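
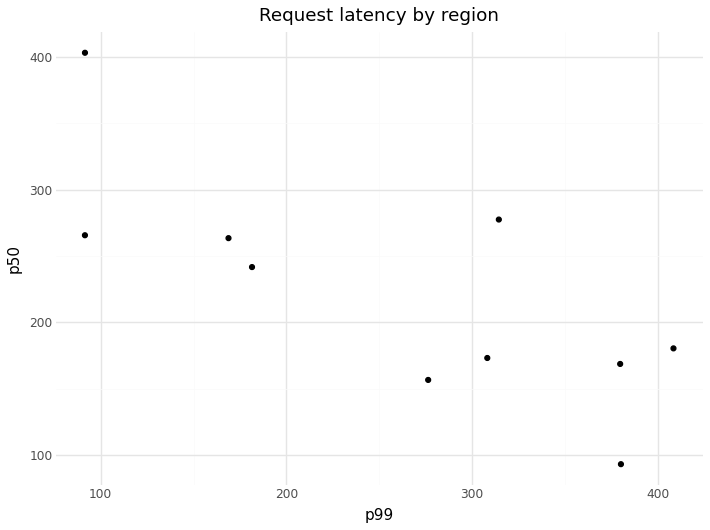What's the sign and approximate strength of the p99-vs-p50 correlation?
Points are negatively correlated; strong (|r| ≈ 0.8).

negative, strong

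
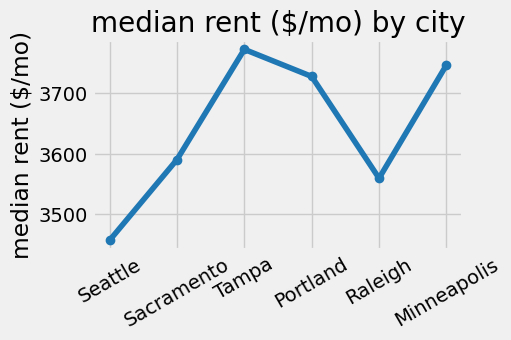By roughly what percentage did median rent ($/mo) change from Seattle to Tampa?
Seattle ≈ 3450, Tampa ≈ 3750; (3750 − 3450) / 3450 ≈ +8.7%.

≈ +8.7%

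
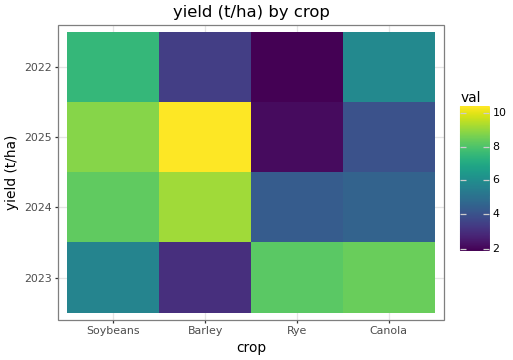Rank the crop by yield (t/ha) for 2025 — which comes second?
Soybeans

Top 3 for 2025: Barley ≈ 10, Soybeans ≈ 9, Canola ≈ 4.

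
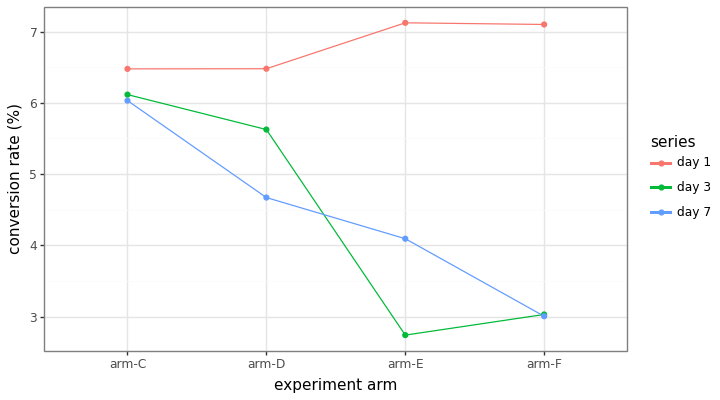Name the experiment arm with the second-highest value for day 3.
Top 3 for day 3: arm-C ≈ 6.0, arm-D ≈ 5.5, arm-F ≈ 3.0.

arm-D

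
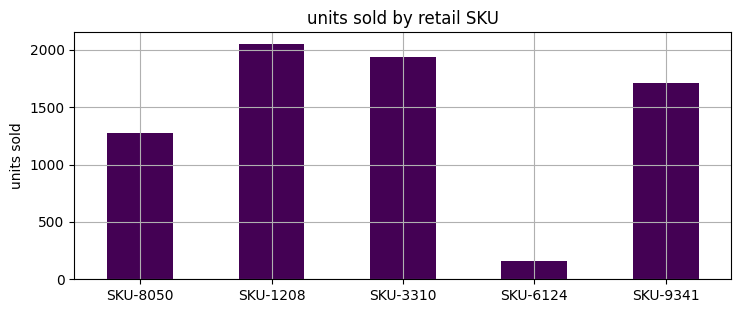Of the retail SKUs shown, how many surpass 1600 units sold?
Above 1600: SKU-1208, SKU-3310, SKU-9341.

3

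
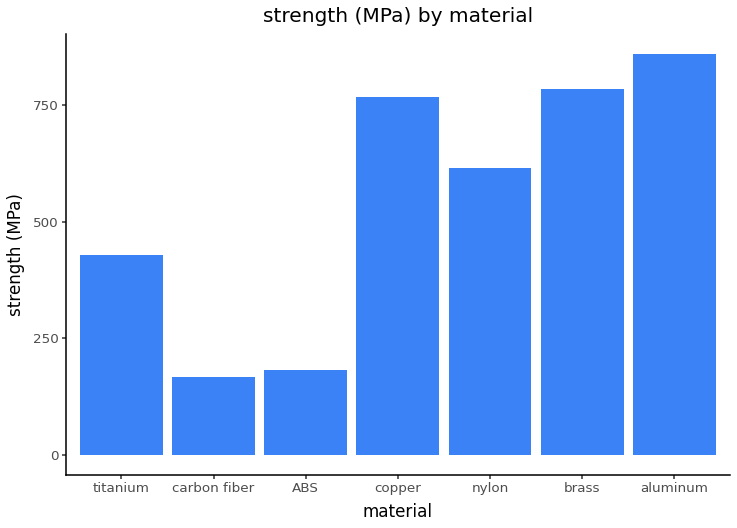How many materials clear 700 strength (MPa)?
3

Above 700: copper, brass, aluminum.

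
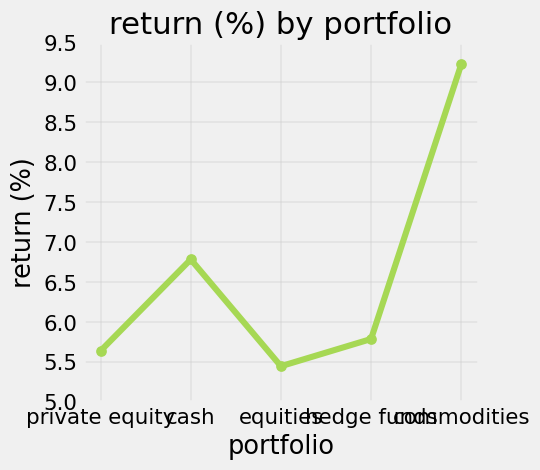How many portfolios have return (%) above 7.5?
Above 7.5: commodities.

1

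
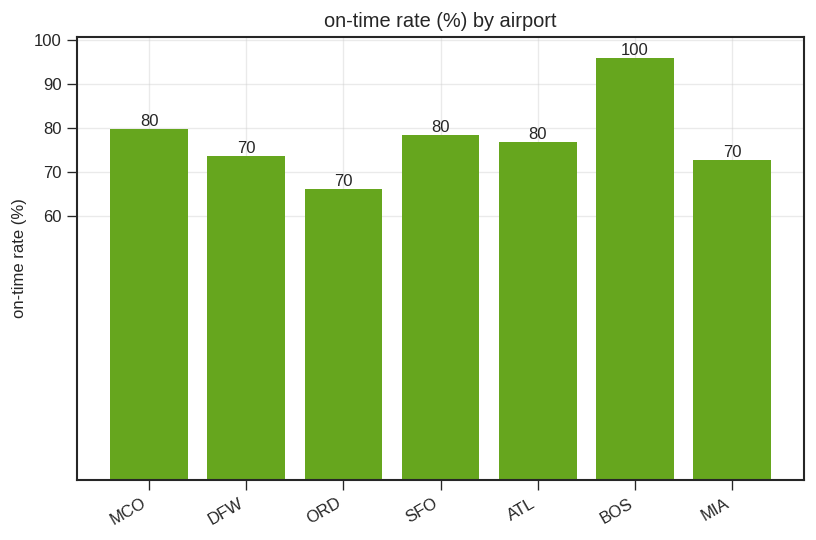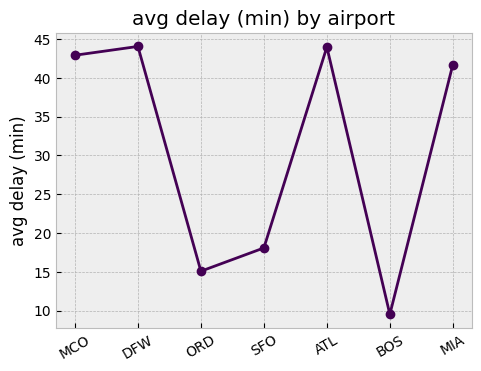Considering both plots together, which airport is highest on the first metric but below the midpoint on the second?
BOS

Chart 2 median avg delay (min) ≈ 40; below-median airports: ORD, SFO, BOS. Among those, BOS has the highest on-time rate (%) (≈ 100).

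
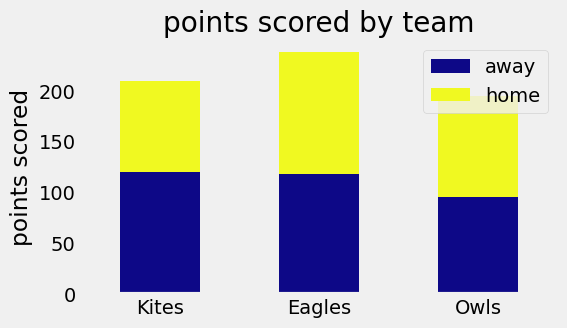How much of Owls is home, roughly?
≈ 100

home top ≈ 200, bottom ≈ 100; segment ≈ 100.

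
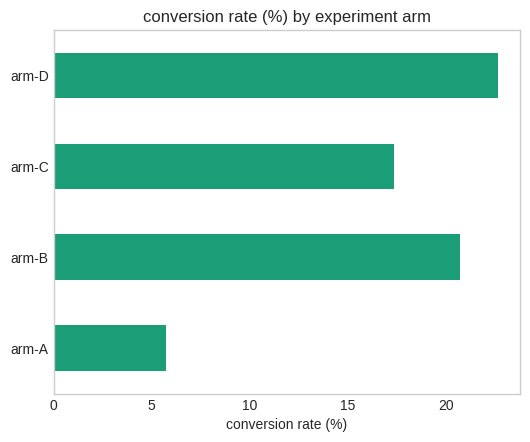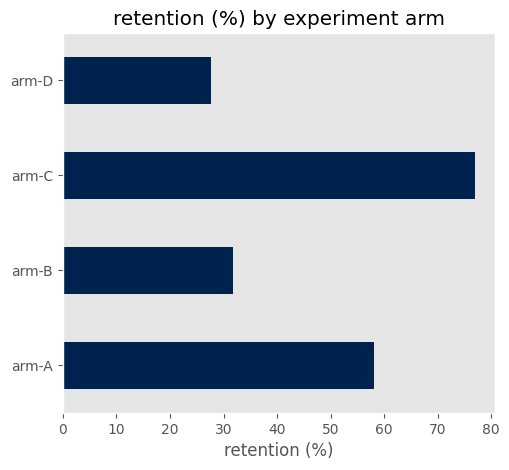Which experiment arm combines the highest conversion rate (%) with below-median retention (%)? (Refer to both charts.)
Chart 2 median retention (%) ≈ 40; below-median experiment arms: arm-B, arm-D. Among those, arm-D has the highest conversion rate (%) (≈ 25).

arm-D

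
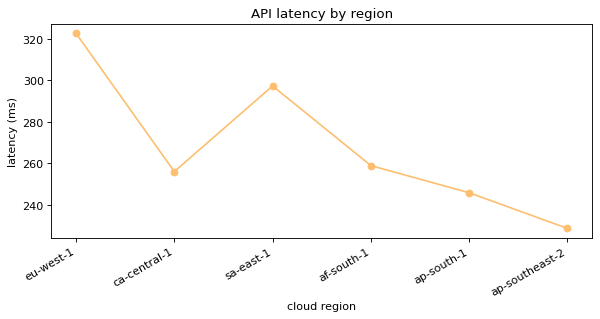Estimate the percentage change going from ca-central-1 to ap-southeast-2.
≈ -11.5%

ca-central-1 ≈ 260, ap-southeast-2 ≈ 230; (230 − 260) / 260 ≈ -11.5%.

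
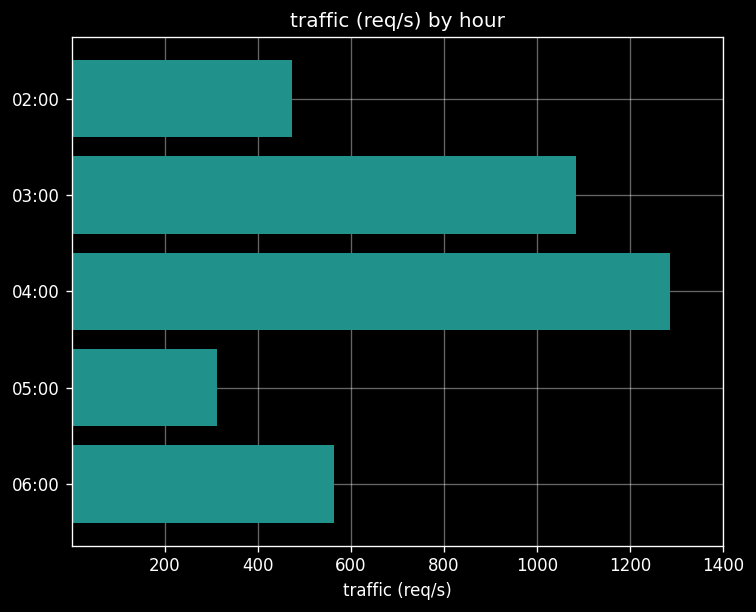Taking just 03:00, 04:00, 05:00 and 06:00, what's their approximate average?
(1000 + 1200 + 400 + 600) / 4 ≈ 800.

≈ 800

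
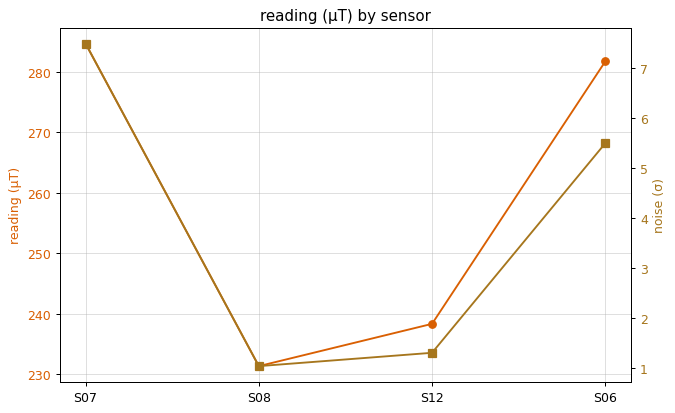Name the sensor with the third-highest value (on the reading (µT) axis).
Top 4 (on the reading (µT) axis): S07 ≈ 285, S06 ≈ 280, S12 ≈ 240, S08 ≈ 230.

S12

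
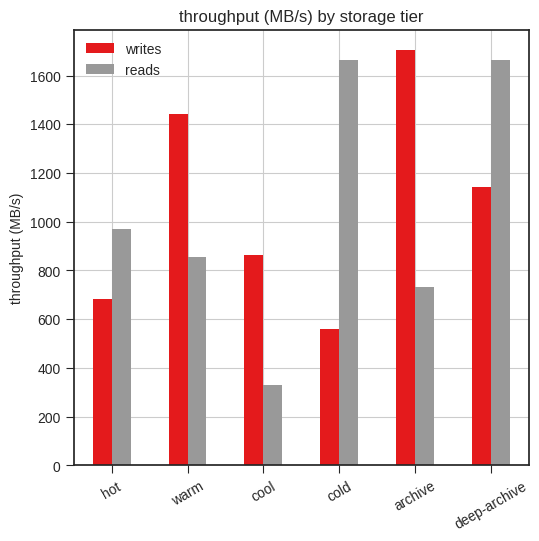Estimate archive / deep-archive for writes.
archive ≈ 1800, deep-archive ≈ 1200; 1800/1200 ≈ 1.5.

≈ 1.5×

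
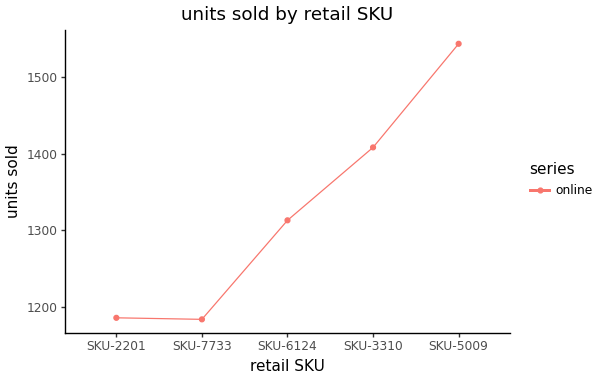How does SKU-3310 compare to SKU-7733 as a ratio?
≈ 1.17×

SKU-3310 ≈ 1400, SKU-7733 ≈ 1200; 1400/1200 ≈ 1.17.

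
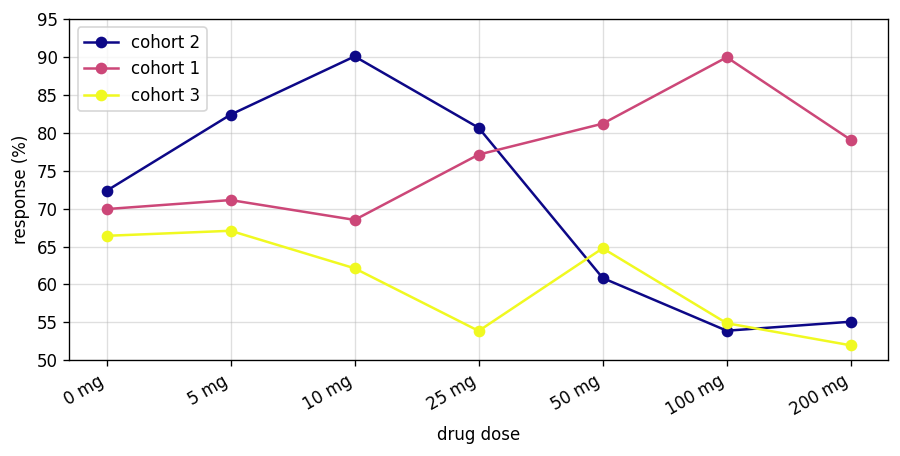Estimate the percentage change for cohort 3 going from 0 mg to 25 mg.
0 mg ≈ 65, 25 mg ≈ 55; (55 − 65) / 65 ≈ -15.4%.

≈ -15.4%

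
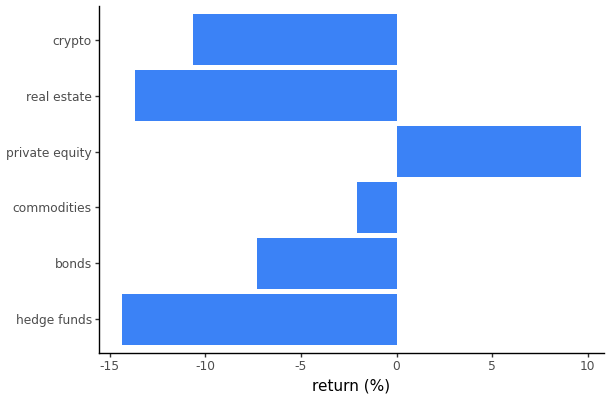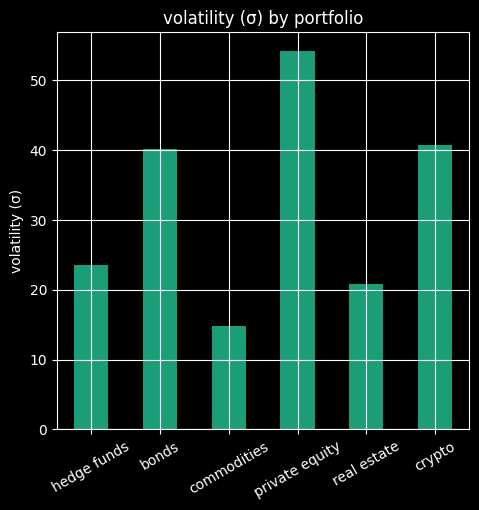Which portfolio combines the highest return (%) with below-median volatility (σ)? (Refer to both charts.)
Chart 2 median volatility (σ) ≈ 30; below-median portfolios: hedge funds, commodities, real estate. Among those, commodities has the highest return (%) (≈ -2).

commodities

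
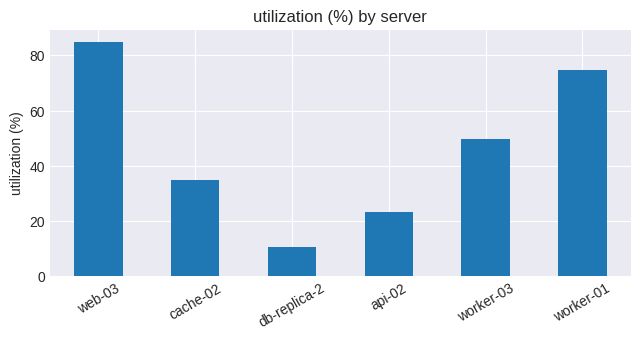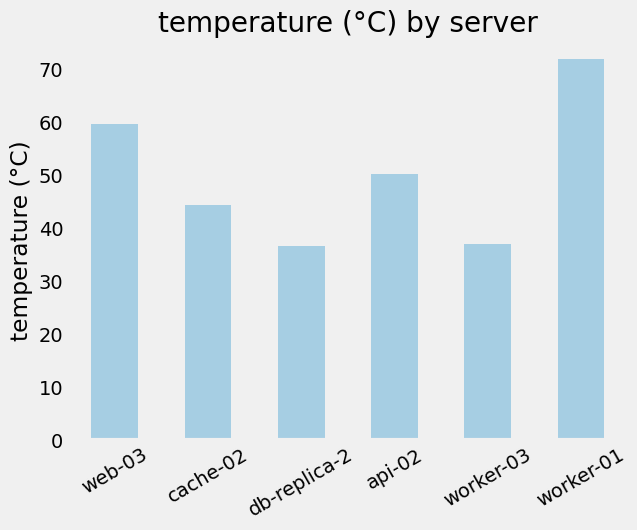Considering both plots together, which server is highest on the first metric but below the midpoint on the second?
Chart 2 median temperature (°C) ≈ 50; below-median servers: cache-02, db-replica-2, worker-03. Among those, worker-03 has the highest utilization (%) (≈ 50).

worker-03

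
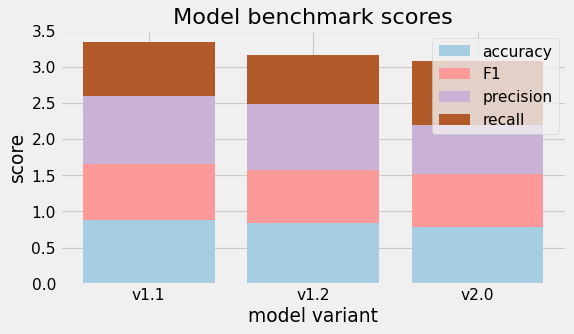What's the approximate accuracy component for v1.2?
≈ 1.0

accuracy top ≈ 1.0, bottom ≈ 0.0; segment ≈ 1.0.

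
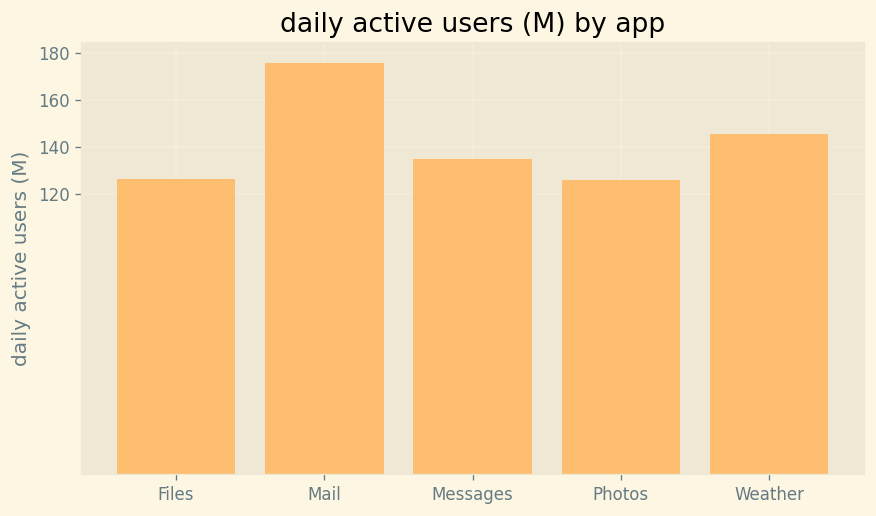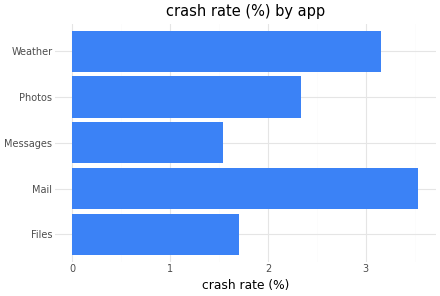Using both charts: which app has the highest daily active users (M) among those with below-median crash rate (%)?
Chart 2 median crash rate (%) ≈ 2.5; below-median apps: Files, Messages. Among those, Messages has the highest daily active users (M) (≈ 140).

Messages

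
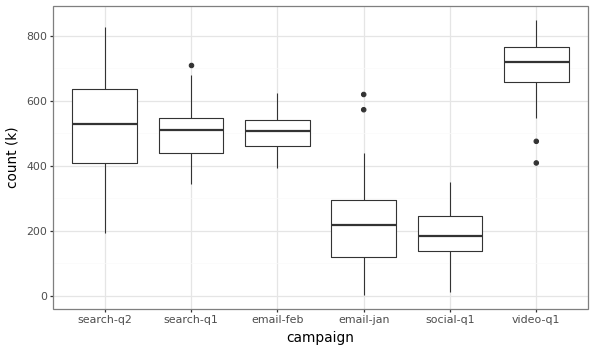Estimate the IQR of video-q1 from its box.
Q3 ≈ 750, Q1 ≈ 650; IQR ≈ 100.

≈ 100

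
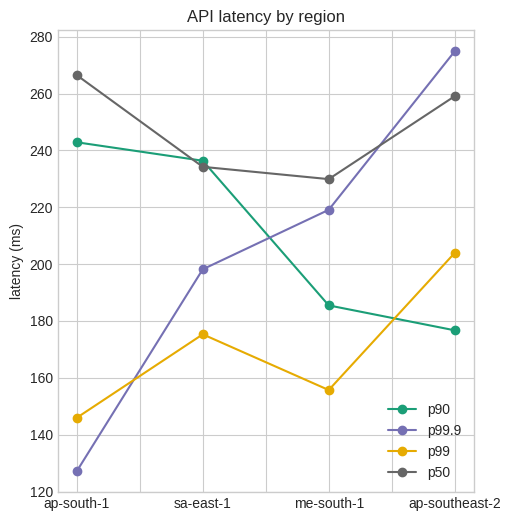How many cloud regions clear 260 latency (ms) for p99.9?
Above 260: ap-southeast-2.

1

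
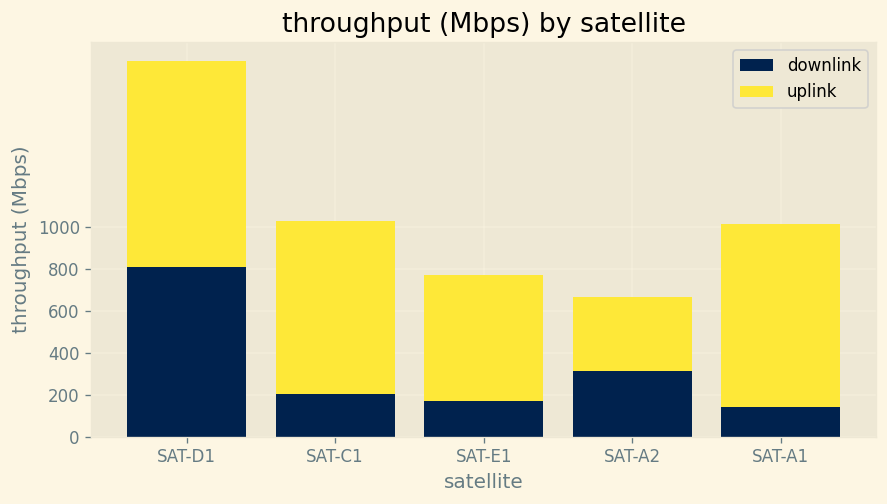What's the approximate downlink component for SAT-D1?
downlink top ≈ 800, bottom ≈ 0; segment ≈ 800.

≈ 800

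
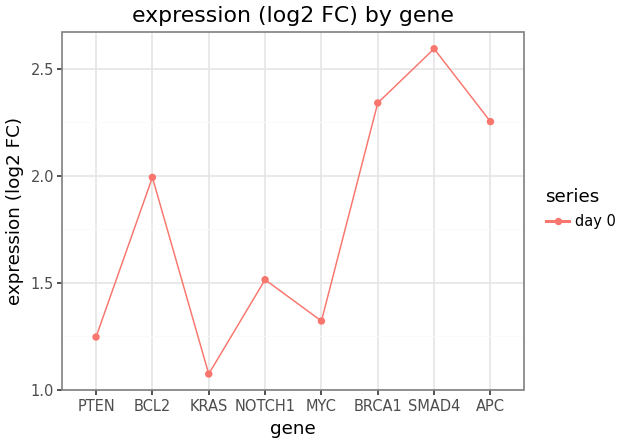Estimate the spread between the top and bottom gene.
Max SMAD4 ≈ 2.6, min KRAS ≈ 1.0; range ≈ 1.6.

≈ 1.6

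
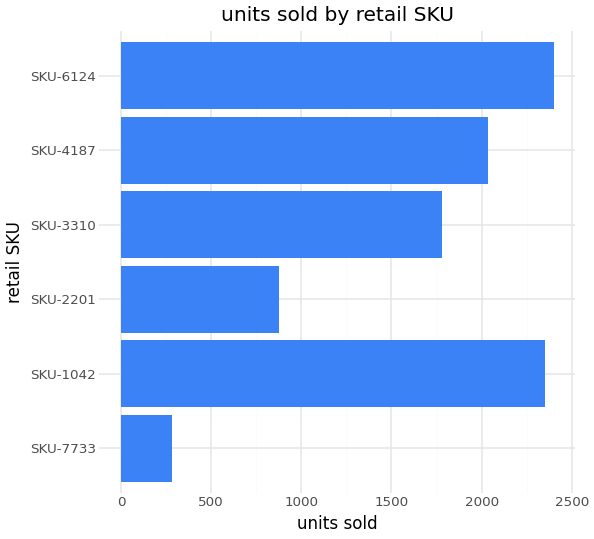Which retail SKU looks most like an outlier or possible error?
SKU-7733

SKU-7733 ≈ 200; the rest sit between ≈ 800 and ≈ 2400.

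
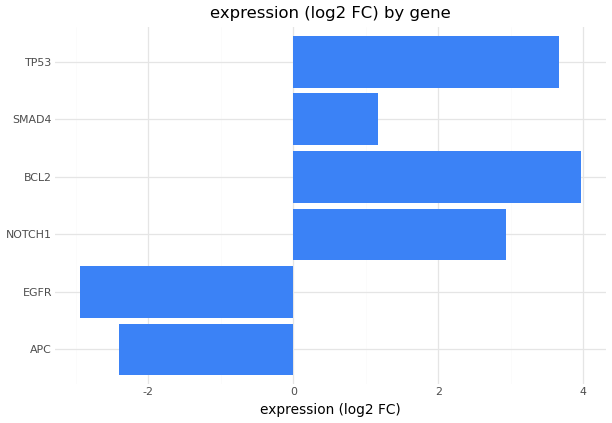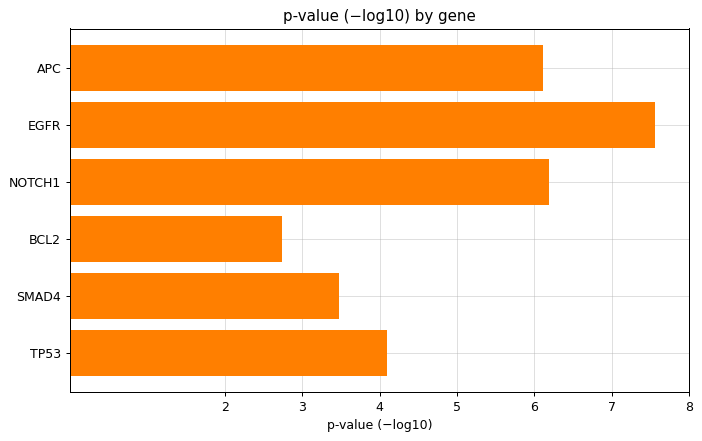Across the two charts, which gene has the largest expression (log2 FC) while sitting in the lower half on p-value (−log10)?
BCL2

Chart 2 median p-value (−log10) ≈ 5; below-median genes: BCL2, SMAD4, TP53. Among those, BCL2 has the highest expression (log2 FC) (≈ 4).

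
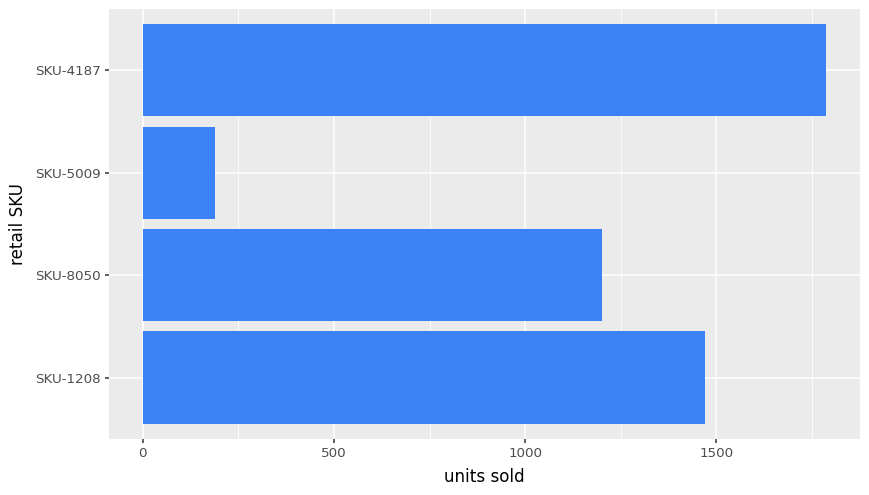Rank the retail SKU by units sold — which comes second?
Top 3: SKU-4187 ≈ 1800, SKU-1208 ≈ 1400, SKU-8050 ≈ 1200.

SKU-1208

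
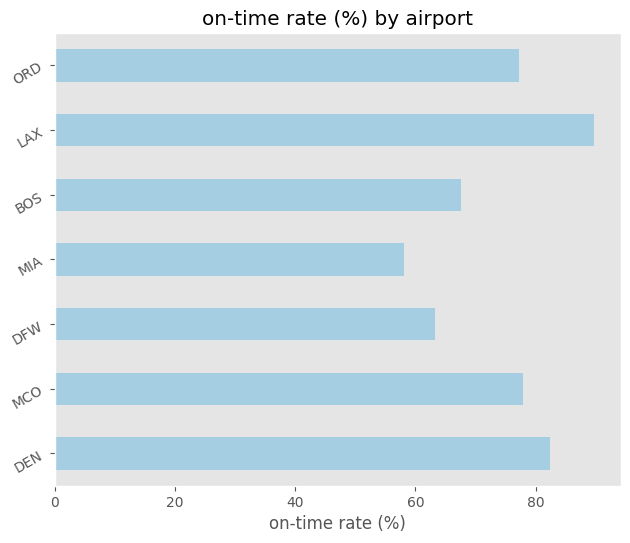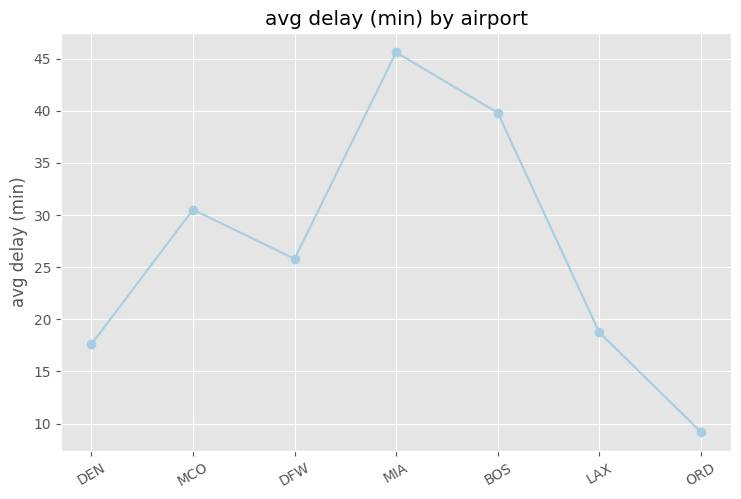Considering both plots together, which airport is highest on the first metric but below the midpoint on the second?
LAX

Chart 2 median avg delay (min) ≈ 25; below-median airports: DEN, LAX, ORD. Among those, LAX has the highest on-time rate (%) (≈ 90).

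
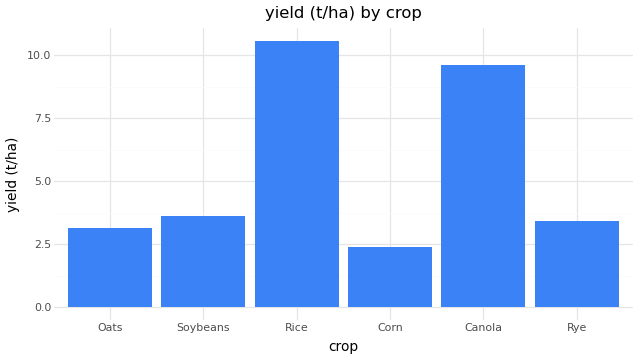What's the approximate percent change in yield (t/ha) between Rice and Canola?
≈ -9.1%

Rice ≈ 11, Canola ≈ 10; (10 − 11) / 11 ≈ -9.1%.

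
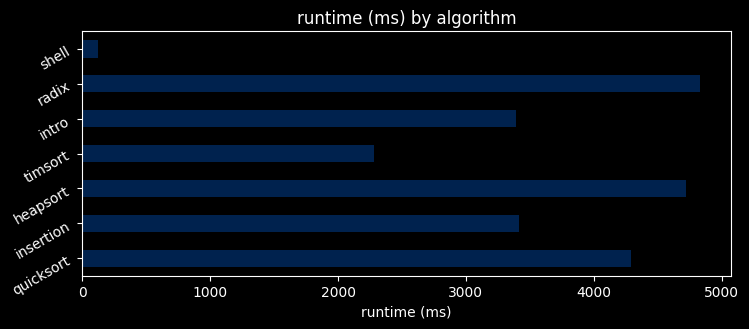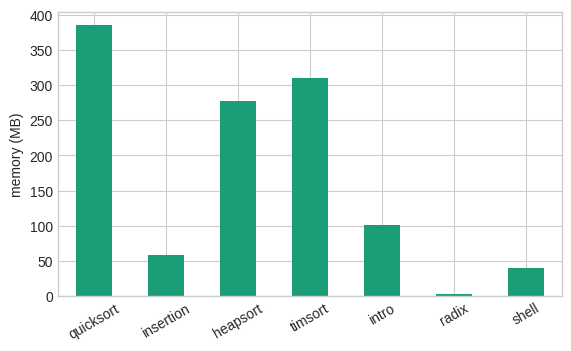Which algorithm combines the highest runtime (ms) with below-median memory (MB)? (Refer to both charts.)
radix

Chart 2 median memory (MB) ≈ 100; below-median algorithms: insertion, radix, shell. Among those, radix has the highest runtime (ms) (≈ 5000).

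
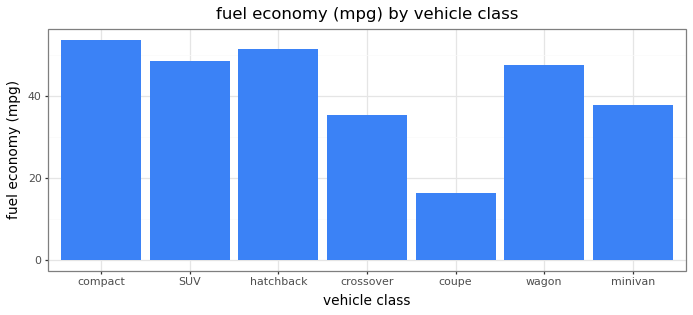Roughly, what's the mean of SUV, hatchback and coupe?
(50 + 50 + 15) / 3 ≈ 38.

≈ 38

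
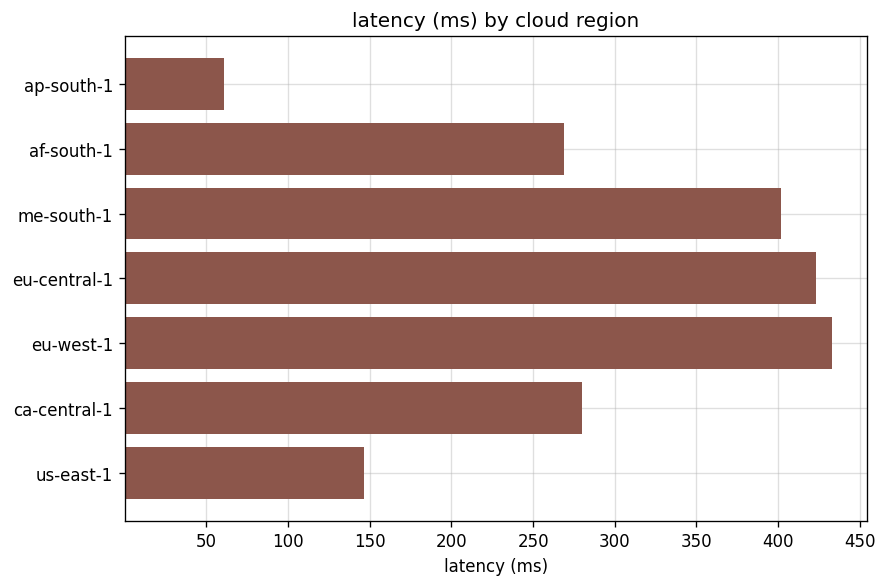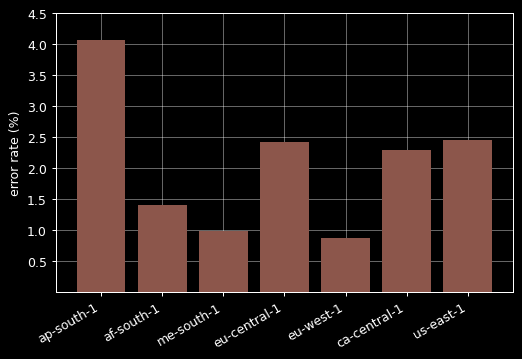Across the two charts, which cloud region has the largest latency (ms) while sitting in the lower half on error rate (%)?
eu-west-1

Chart 2 median error rate (%) ≈ 2.5; below-median cloud regions: af-south-1, me-south-1, eu-west-1. Among those, eu-west-1 has the highest latency (ms) (≈ 450).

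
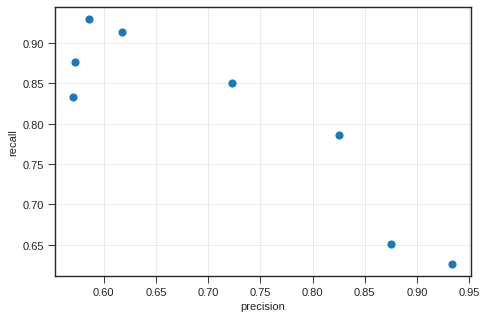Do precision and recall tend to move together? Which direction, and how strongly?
negative, strong

Points are negatively correlated; strong (|r| ≈ 0.9).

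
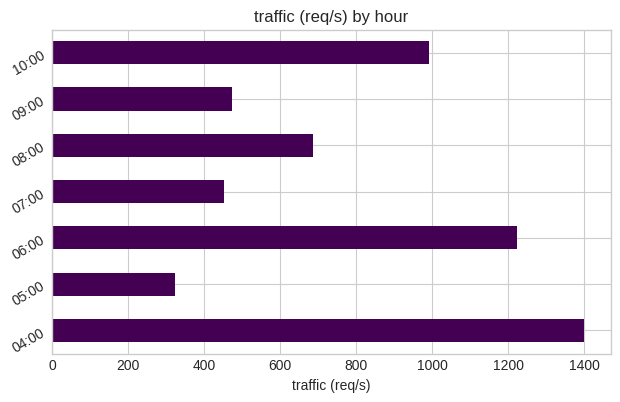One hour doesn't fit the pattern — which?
04:00

04:00 ≈ 1400; the rest sit between ≈ 400 and ≈ 1200.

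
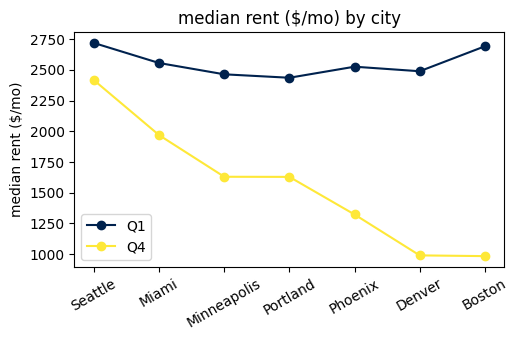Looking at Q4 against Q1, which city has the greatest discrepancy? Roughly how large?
Boston, ≈ 1600 $/mo

Boston: Q4 ≈ 1000, Q1 ≈ 2600 → gap ≈ 1600. Next-largest (Denver) is only ≈ 1400.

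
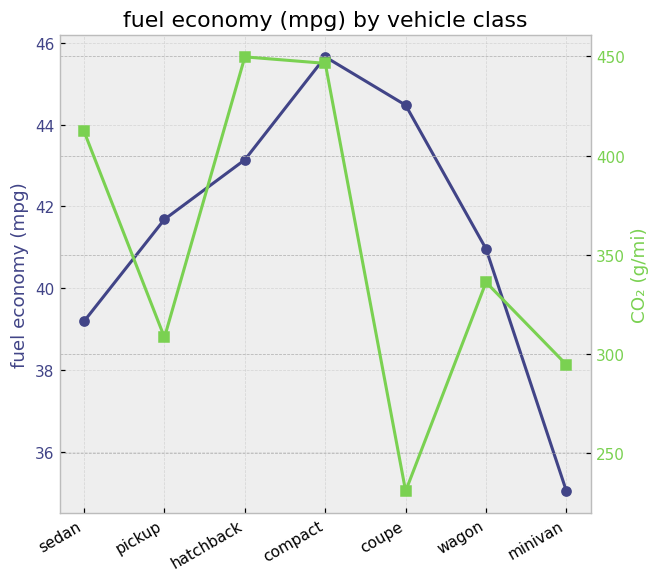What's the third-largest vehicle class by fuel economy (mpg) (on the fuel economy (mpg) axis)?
hatchback

Top 4 (on the fuel economy (mpg) axis): compact ≈ 46, coupe ≈ 44, hatchback ≈ 43, pickup ≈ 42.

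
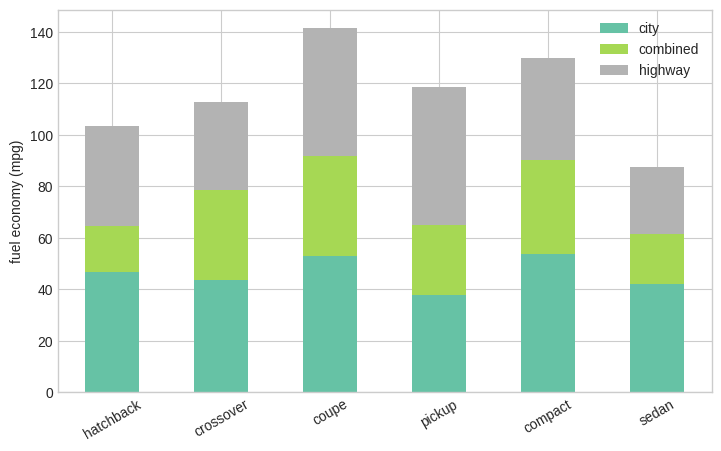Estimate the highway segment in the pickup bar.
≈ 60

highway top ≈ 120, bottom ≈ 60; segment ≈ 60.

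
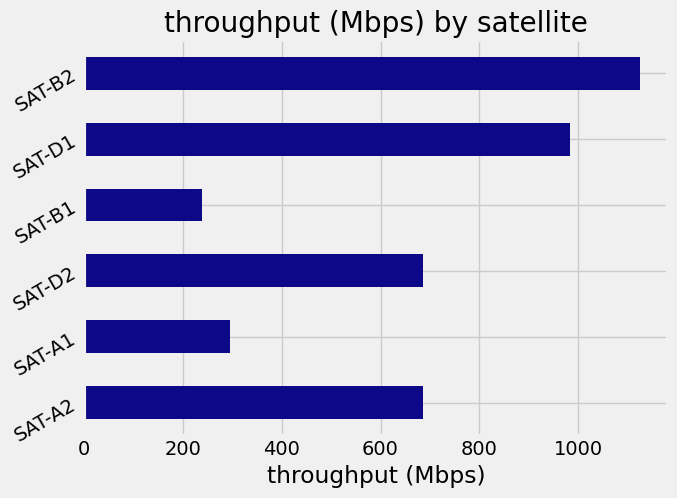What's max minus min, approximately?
≈ 900

Max SAT-B2 ≈ 1100, min SAT-B1 ≈ 200; range ≈ 900.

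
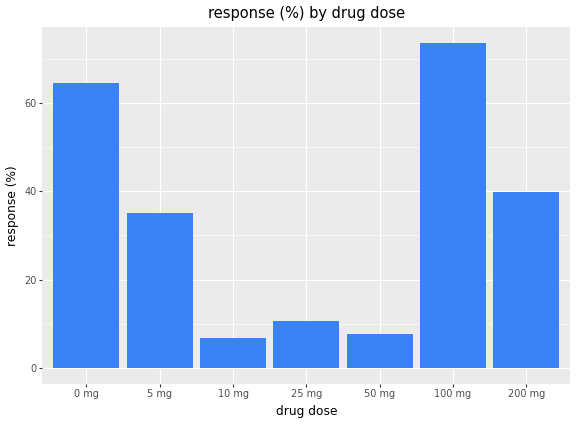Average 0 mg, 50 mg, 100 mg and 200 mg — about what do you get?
(60 + 10 + 70 + 40) / 4 ≈ 45.

≈ 45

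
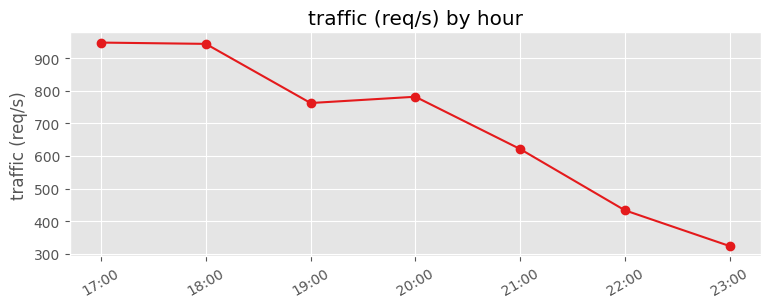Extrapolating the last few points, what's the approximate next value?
≈ 150

Last three: 600, 400, 300 → slope ≈ -150/step → next ≈ 150.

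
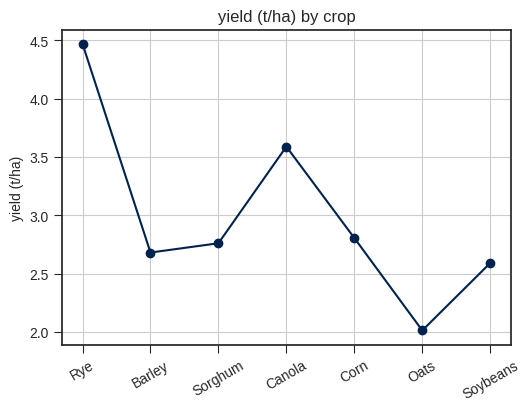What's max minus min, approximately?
≈ 2.5

Max Rye ≈ 4.5, min Oats ≈ 2.0; range ≈ 2.5.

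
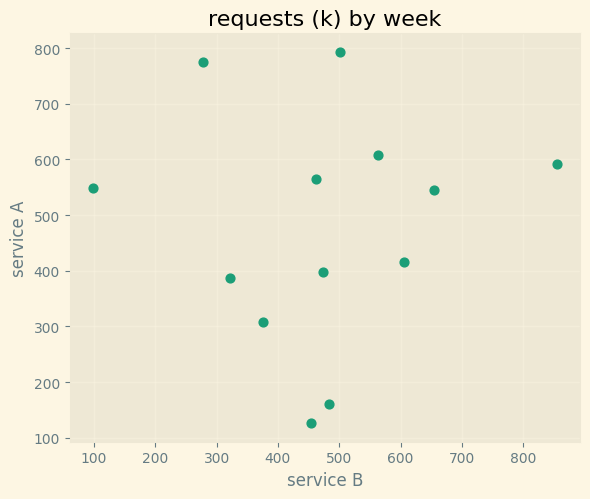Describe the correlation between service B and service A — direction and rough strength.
Points are roughly uncorrelated; weak (|r| ≈ 0.0).

no clear correlation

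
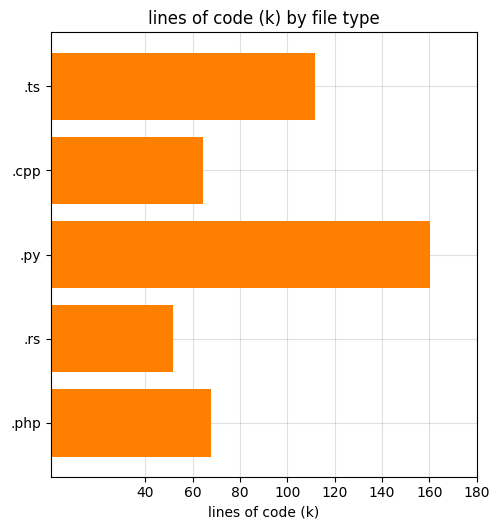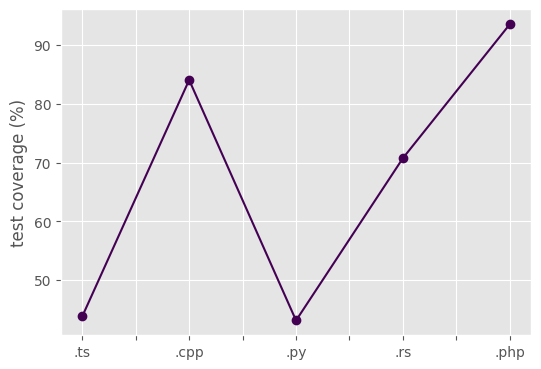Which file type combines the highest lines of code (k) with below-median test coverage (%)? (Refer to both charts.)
.py

Chart 2 median test coverage (%) ≈ 70; below-median file types: .ts, .py. Among those, .py has the highest lines of code (k) (≈ 160).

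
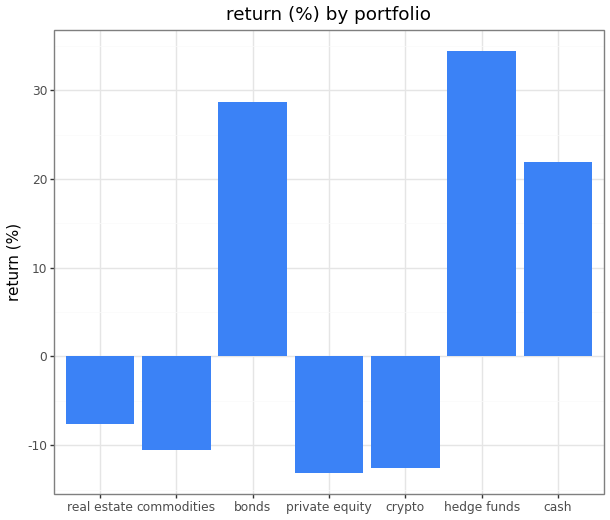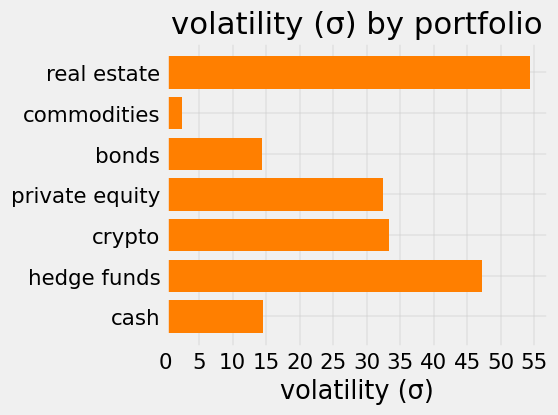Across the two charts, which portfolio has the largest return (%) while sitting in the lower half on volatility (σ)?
Chart 2 median volatility (σ) ≈ 30; below-median portfolios: commodities, bonds, cash. Among those, bonds has the highest return (%) (≈ 30).

bonds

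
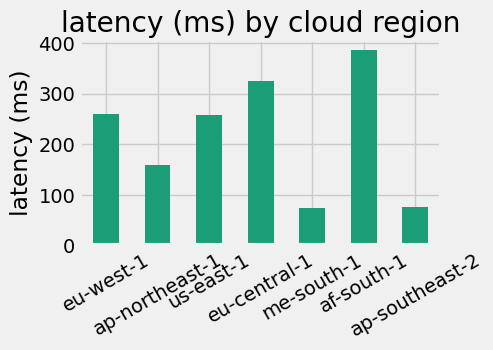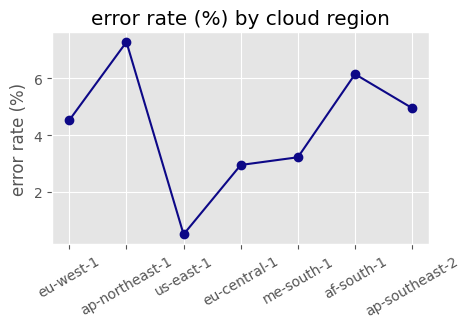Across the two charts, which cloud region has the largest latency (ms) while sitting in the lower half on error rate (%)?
eu-central-1

Chart 2 median error rate (%) ≈ 5; below-median cloud regions: us-east-1, eu-central-1, me-south-1. Among those, eu-central-1 has the highest latency (ms) (≈ 300).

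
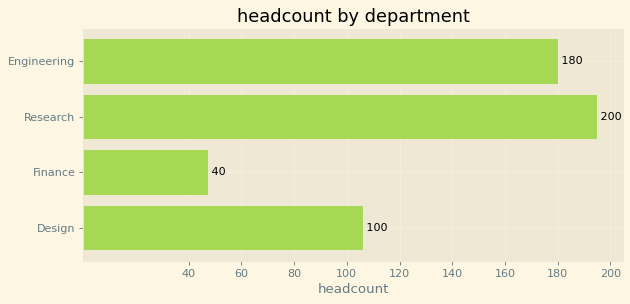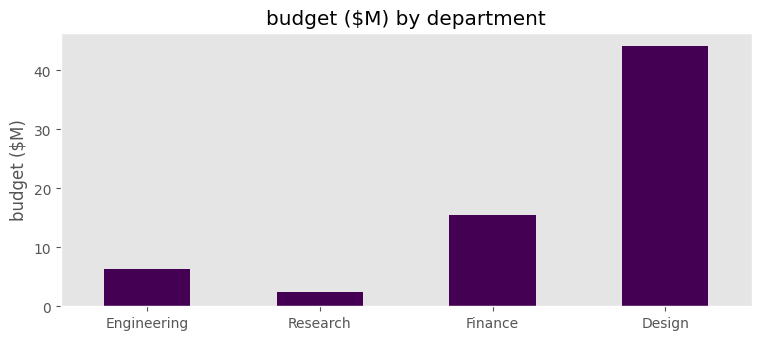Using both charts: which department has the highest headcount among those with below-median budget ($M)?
Research

Chart 2 median budget ($M) ≈ 10; below-median departments: Engineering, Research. Among those, Research has the highest headcount (≈ 200).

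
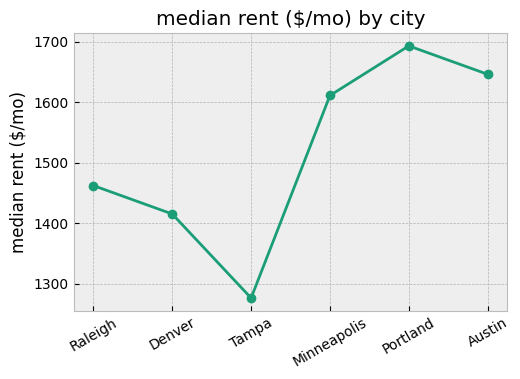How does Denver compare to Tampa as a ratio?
Denver ≈ 1400, Tampa ≈ 1300; 1400/1300 ≈ 1.08.

≈ 1.08×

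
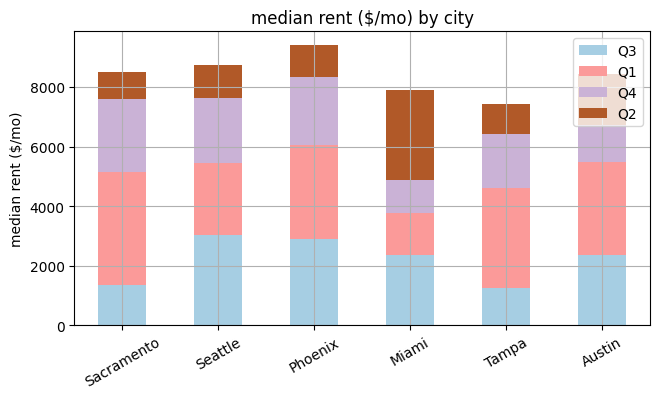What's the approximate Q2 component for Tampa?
≈ 1000

Q2 top ≈ 7000, bottom ≈ 6000; segment ≈ 1000.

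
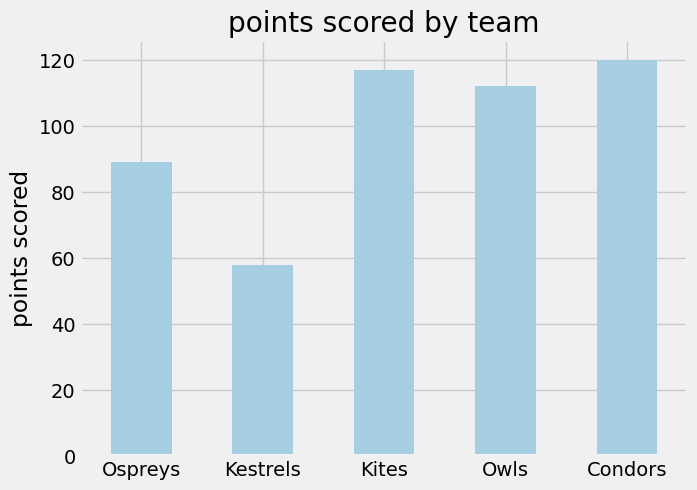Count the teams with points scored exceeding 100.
3

Above 100: Kites, Owls, Condors.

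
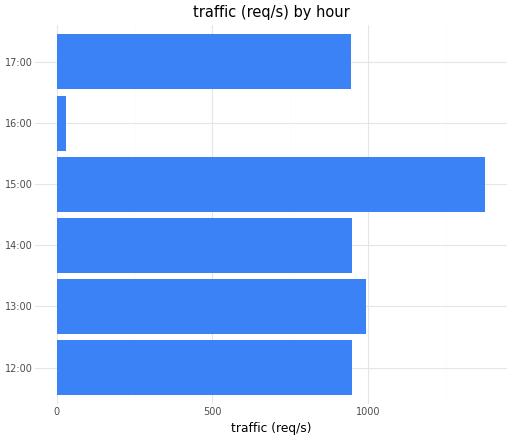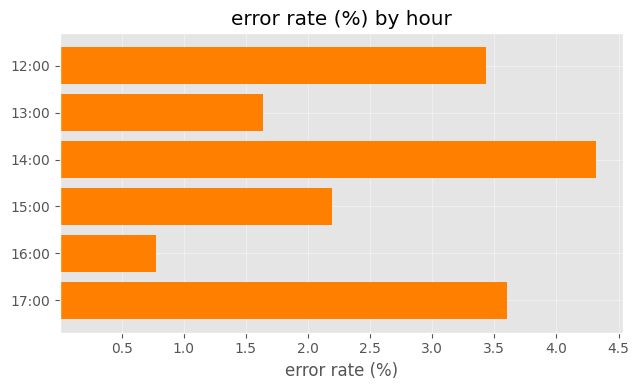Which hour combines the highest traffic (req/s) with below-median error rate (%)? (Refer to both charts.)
Chart 2 median error rate (%) ≈ 3; below-median hours: 13:00, 15:00, 16:00. Among those, 15:00 has the highest traffic (req/s) (≈ 1400).

15:00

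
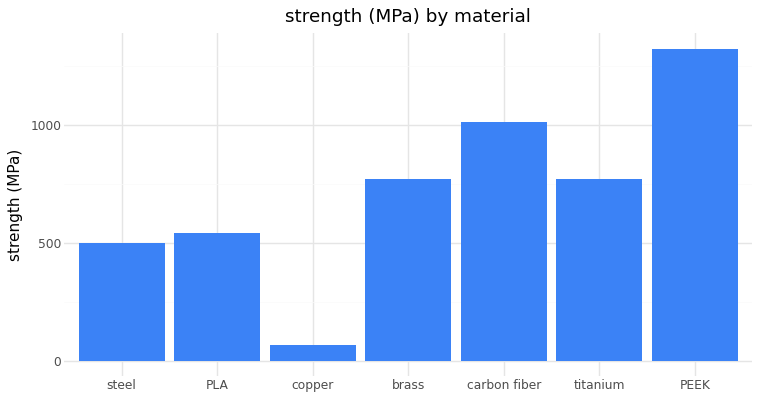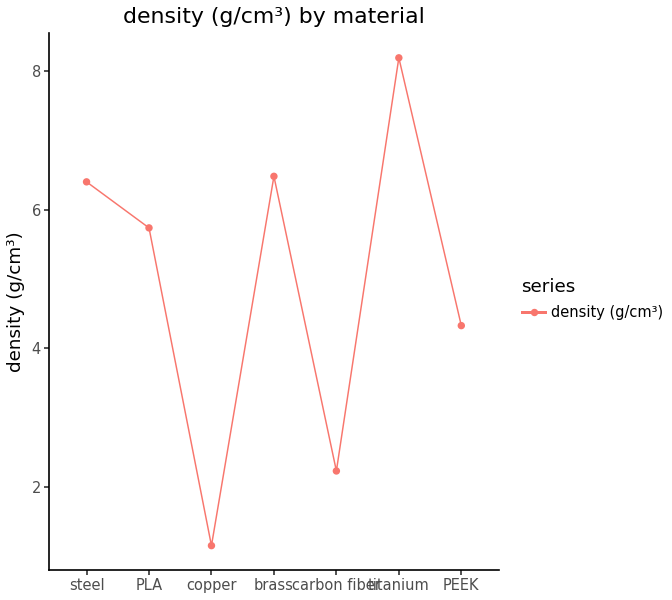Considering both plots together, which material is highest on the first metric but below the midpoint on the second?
Chart 2 median density (g/cm³) ≈ 6; below-median materials: copper, carbon fiber, PEEK. Among those, PEEK has the highest strength (MPa) (≈ 1400).

PEEK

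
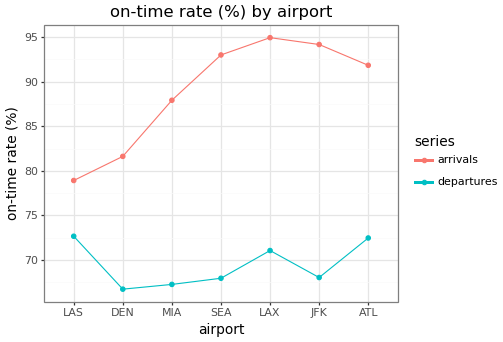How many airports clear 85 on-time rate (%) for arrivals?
5

Above 85: MIA, SEA, LAX, JFK, ATL.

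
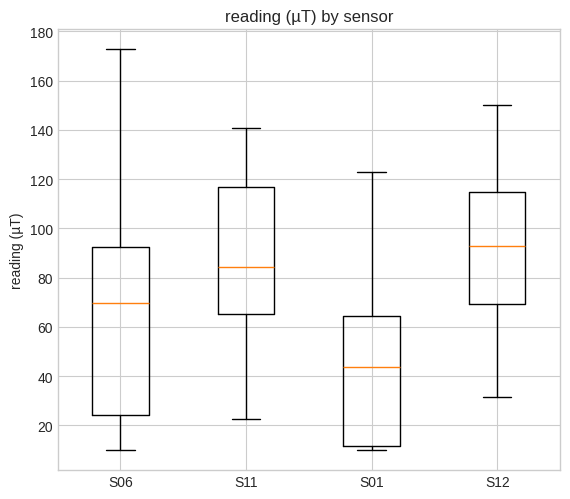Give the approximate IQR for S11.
≈ 50

Q3 ≈ 115, Q1 ≈ 65; IQR ≈ 50.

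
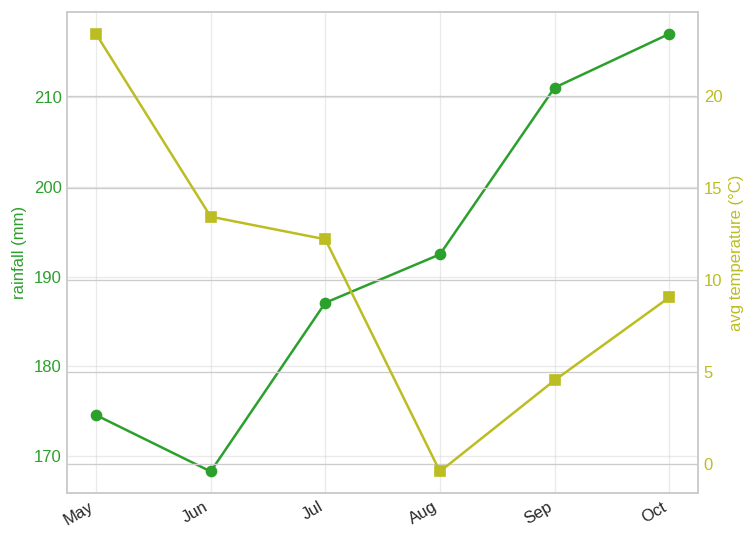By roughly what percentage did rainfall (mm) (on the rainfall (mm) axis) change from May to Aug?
≈ +8.6%

May ≈ 175, Aug ≈ 190; (190 − 175) / 175 ≈ +8.6%.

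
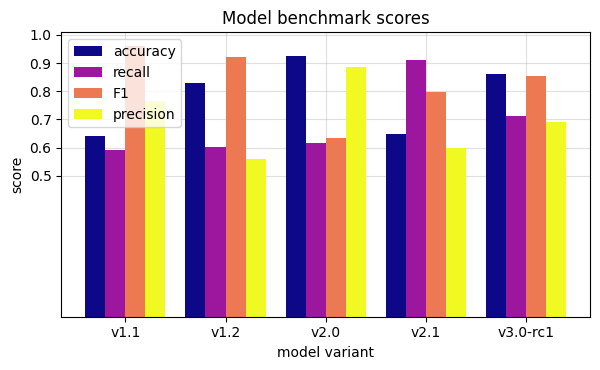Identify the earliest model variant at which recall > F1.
v2.0: recall ≈ 0.6 vs F1 ≈ 0.6 (not yet); v2.1: recall ≈ 0.9 vs F1 ≈ 0.8 (first crossover).

v2.1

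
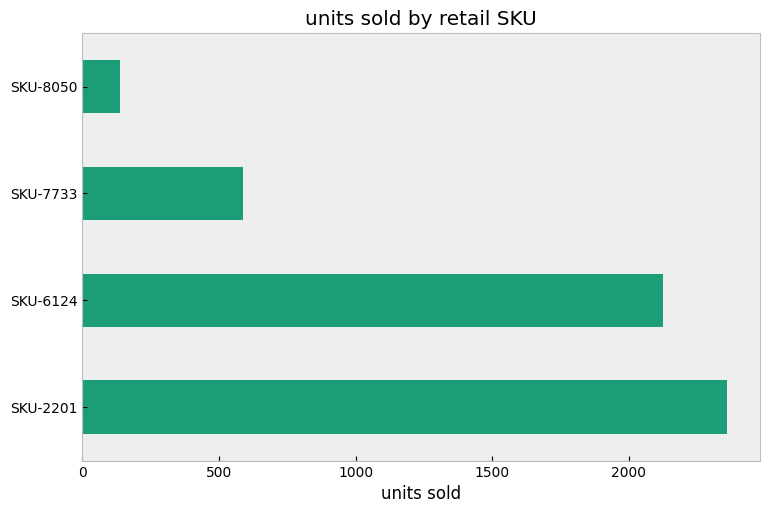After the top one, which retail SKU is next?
Top 3: SKU-2201 ≈ 2400, SKU-6124 ≈ 2200, SKU-7733 ≈ 600.

SKU-6124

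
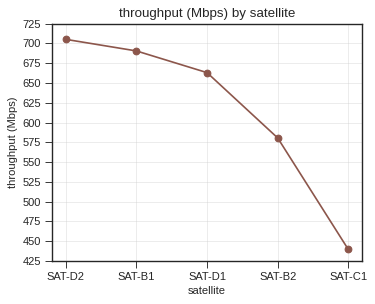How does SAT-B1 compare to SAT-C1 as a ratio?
SAT-B1 ≈ 700, SAT-C1 ≈ 450; 700/450 ≈ 1.56.

≈ 1.56×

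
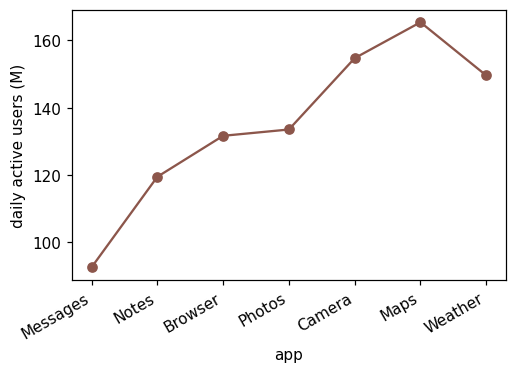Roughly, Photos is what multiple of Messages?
Photos ≈ 130, Messages ≈ 90; 130/90 ≈ 1.44.

≈ 1.44×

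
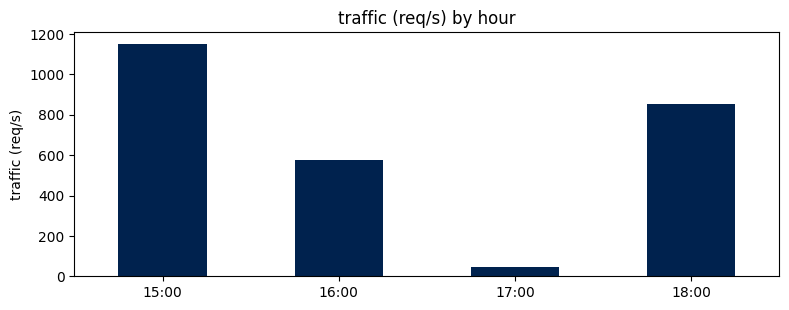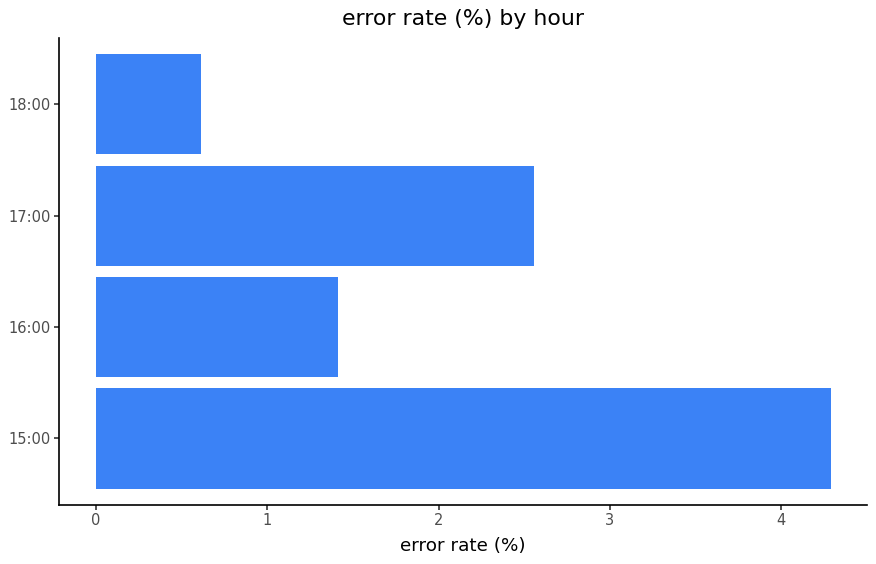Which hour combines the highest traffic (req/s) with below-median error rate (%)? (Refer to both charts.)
18:00

Chart 2 median error rate (%) ≈ 2; below-median hours: 16:00, 18:00. Among those, 18:00 has the highest traffic (req/s) (≈ 800).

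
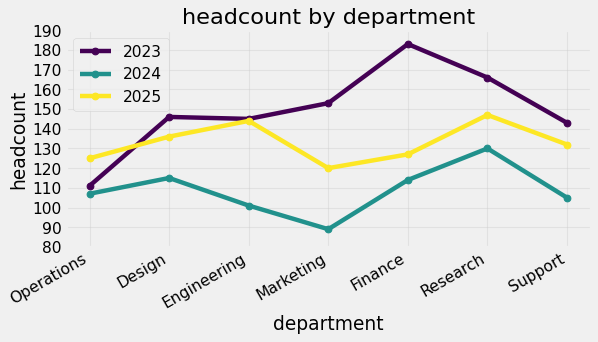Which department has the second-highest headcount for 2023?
Research

Top 3 for 2023: Finance ≈ 180, Research ≈ 170, Marketing ≈ 150.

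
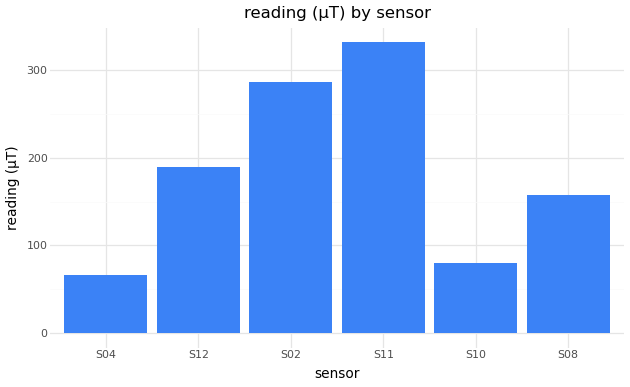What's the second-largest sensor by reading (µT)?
S02

Top 3: S11 ≈ 350, S02 ≈ 300, S12 ≈ 200.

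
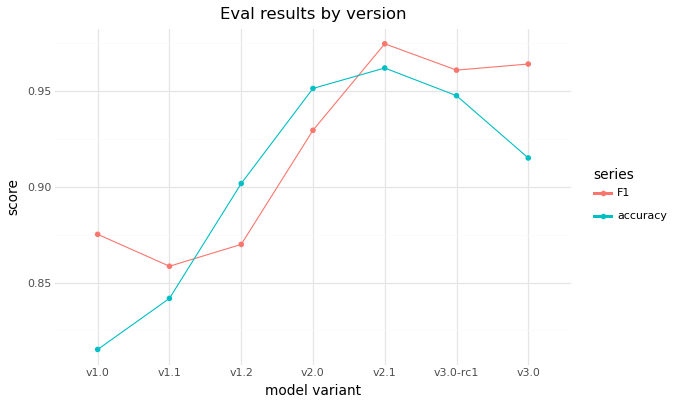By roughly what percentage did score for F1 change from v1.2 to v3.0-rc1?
v1.2 ≈ 0.86, v3.0-rc1 ≈ 0.96; (0.96 − 0.86) / 0.86 ≈ +11.6%.

≈ +11.6%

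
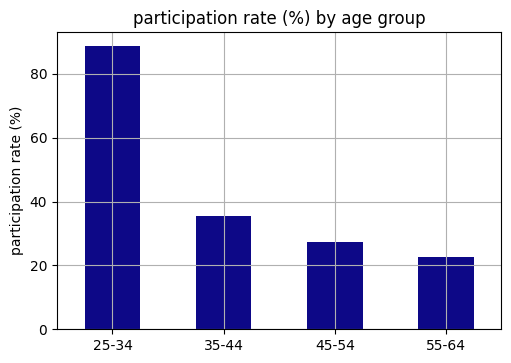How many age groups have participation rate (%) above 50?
1

Above 50: 25-34.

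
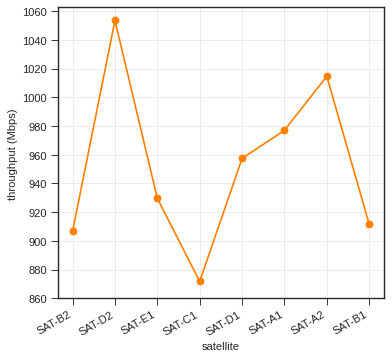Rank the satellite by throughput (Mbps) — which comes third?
SAT-A1

Top 4: SAT-D2 ≈ 1060, SAT-A2 ≈ 1020, SAT-A1 ≈ 980, SAT-D1 ≈ 960.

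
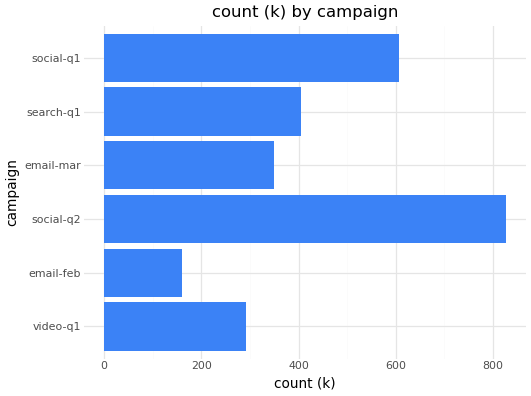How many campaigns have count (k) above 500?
Above 500: social-q2, social-q1.

2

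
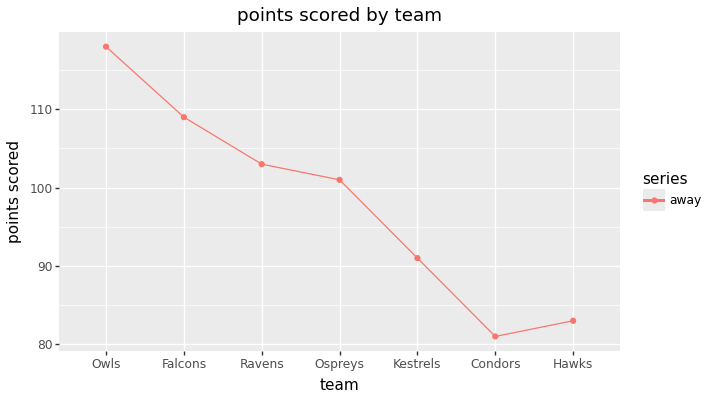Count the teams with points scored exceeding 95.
4

Above 95: Owls, Falcons, Ravens, Ospreys.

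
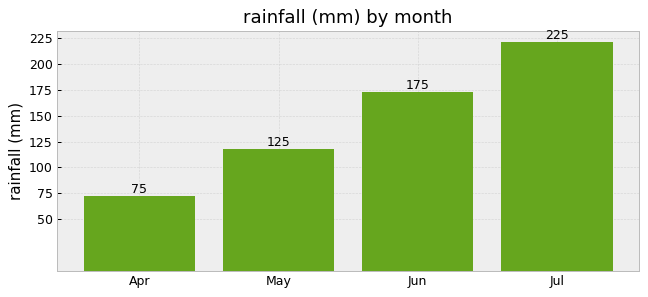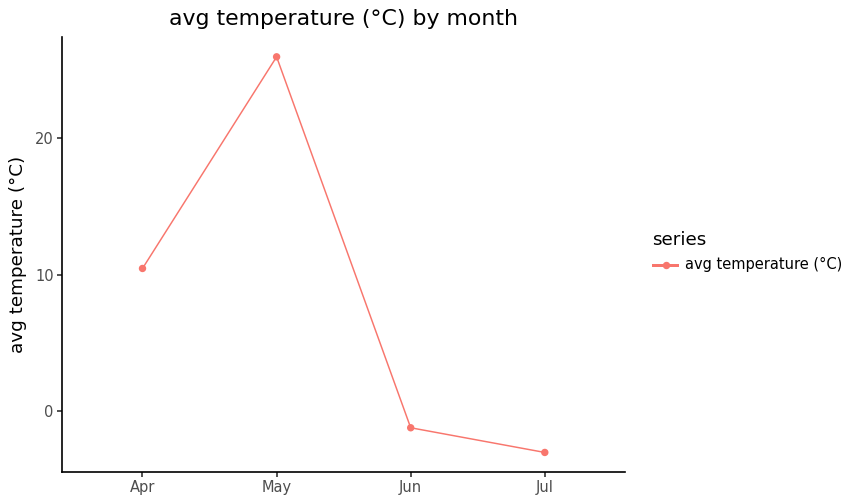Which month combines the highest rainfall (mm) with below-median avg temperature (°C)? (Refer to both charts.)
Chart 2 median avg temperature (°C) ≈ 5; below-median months: Jun, Jul. Among those, Jul has the highest rainfall (mm) (≈ 225).

Jul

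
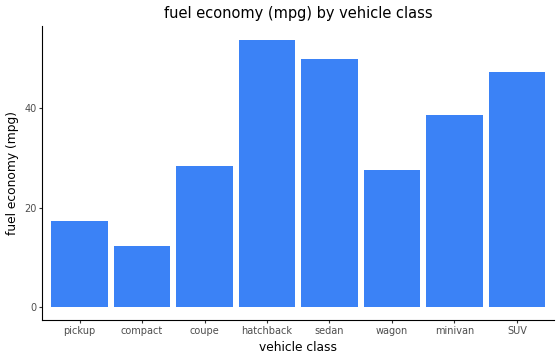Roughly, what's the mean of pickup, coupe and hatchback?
≈ 33

(15 + 30 + 55) / 3 ≈ 33.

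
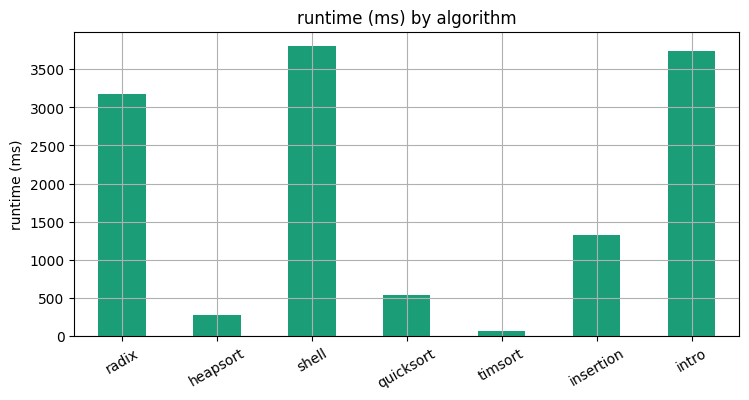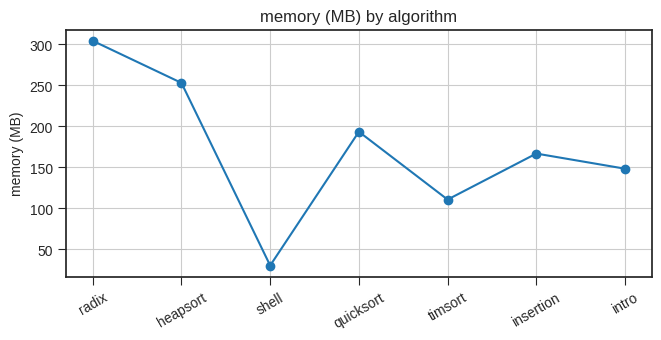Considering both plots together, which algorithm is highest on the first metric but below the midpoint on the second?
Chart 2 median memory (MB) ≈ 150; below-median algorithms: shell, timsort, intro. Among those, shell has the highest runtime (ms) (≈ 4000).

shell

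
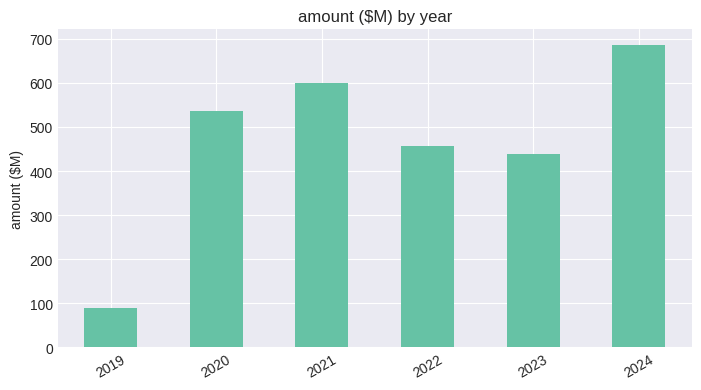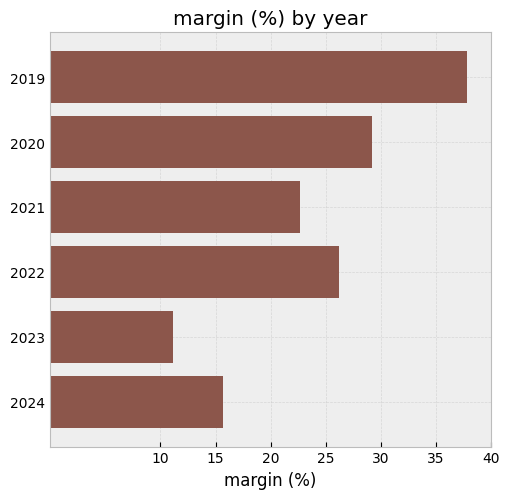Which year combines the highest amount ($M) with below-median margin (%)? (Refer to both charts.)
Chart 2 median margin (%) ≈ 25; below-median years: 2021, 2023, 2024. Among those, 2024 has the highest amount ($M) (≈ 700).

2024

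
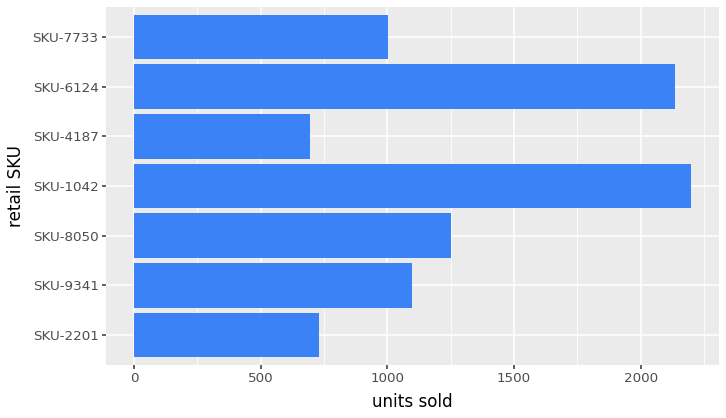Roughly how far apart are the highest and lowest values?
≈ 1600

Max SKU-1042 ≈ 2200, min SKU-4187 ≈ 600; range ≈ 1600.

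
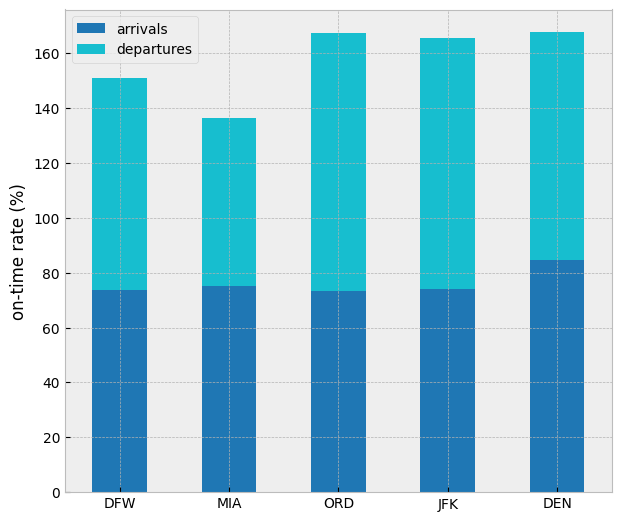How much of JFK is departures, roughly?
≈ 80

departures top ≈ 160, bottom ≈ 80; segment ≈ 80.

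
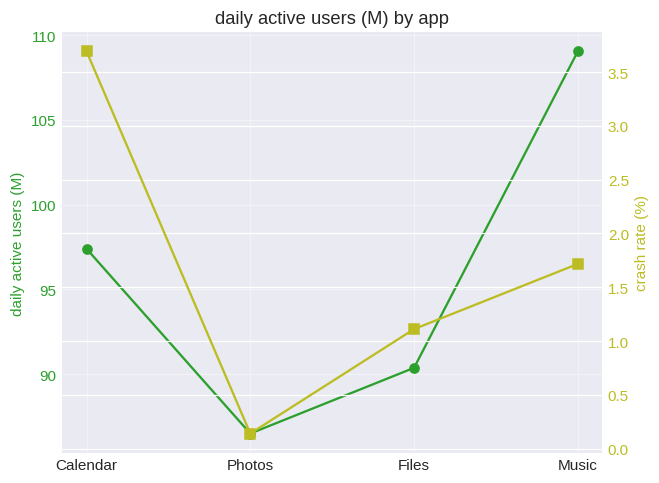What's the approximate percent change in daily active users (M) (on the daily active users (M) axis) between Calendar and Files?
≈ -8.2%

Calendar ≈ 98, Files ≈ 90; (90 − 98) / 98 ≈ -8.2%.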